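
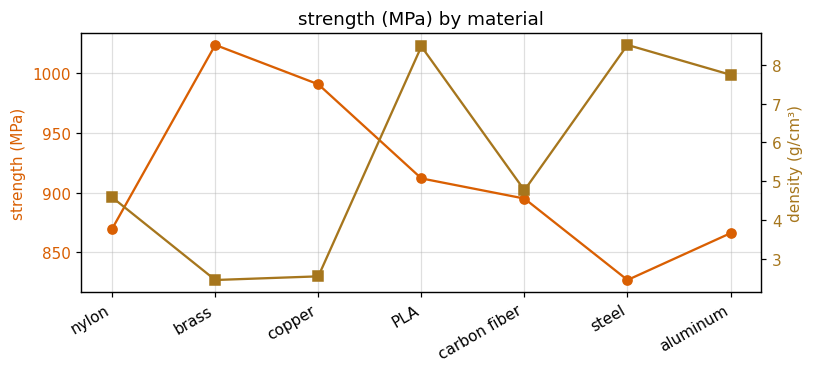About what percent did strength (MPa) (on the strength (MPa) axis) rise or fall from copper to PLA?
≈ -8%

copper ≈ 1000, PLA ≈ 920; (920 − 1000) / 1000 ≈ -8%.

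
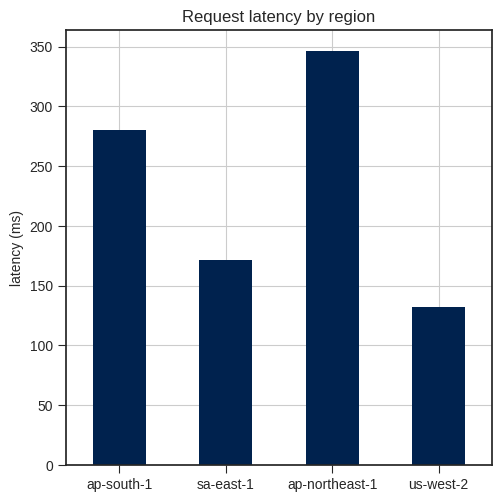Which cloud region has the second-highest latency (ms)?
Top 3: ap-northeast-1 ≈ 350, ap-south-1 ≈ 300, sa-east-1 ≈ 150.

ap-south-1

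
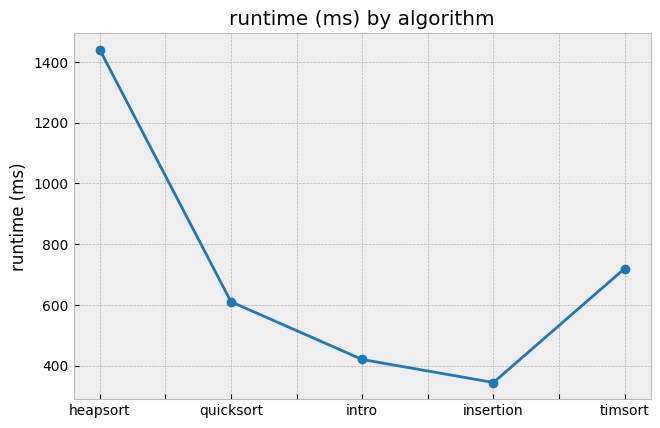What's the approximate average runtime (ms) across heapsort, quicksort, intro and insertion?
≈ 675

(1400 + 600 + 400 + 300) / 4 ≈ 675.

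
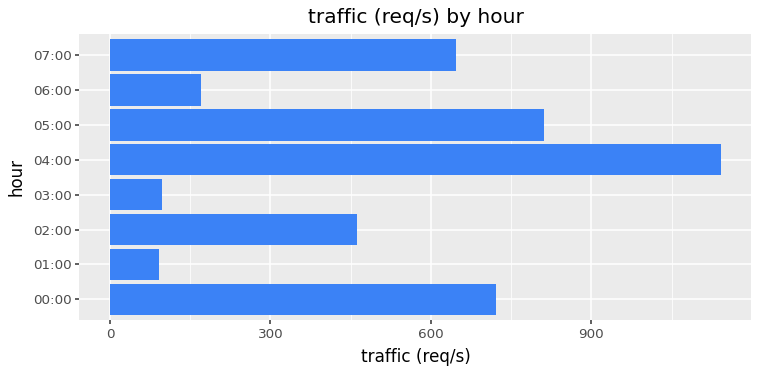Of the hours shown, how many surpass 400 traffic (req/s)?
Above 400: 00:00, 02:00, 04:00, 05:00, 07:00.

5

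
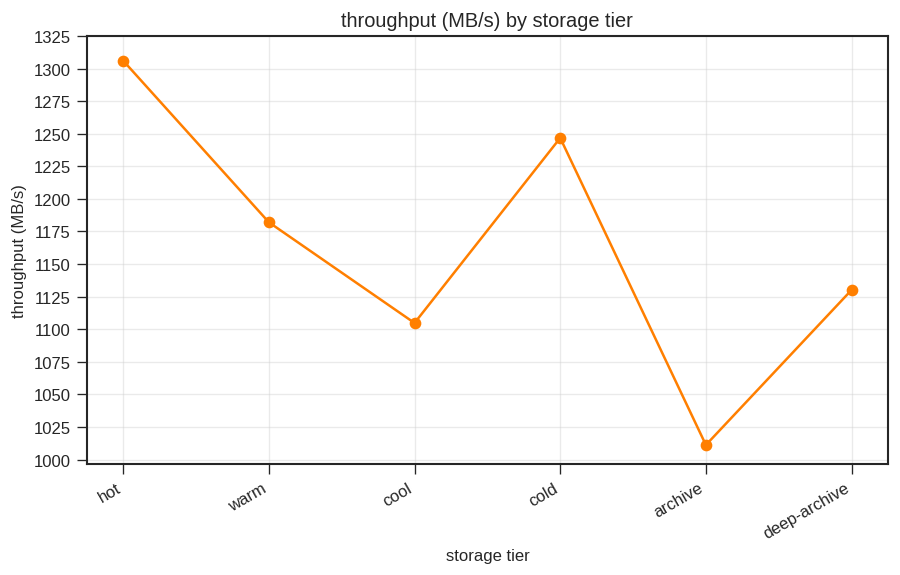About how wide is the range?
Max hot ≈ 1300, min archive ≈ 1000; range ≈ 300.

≈ 300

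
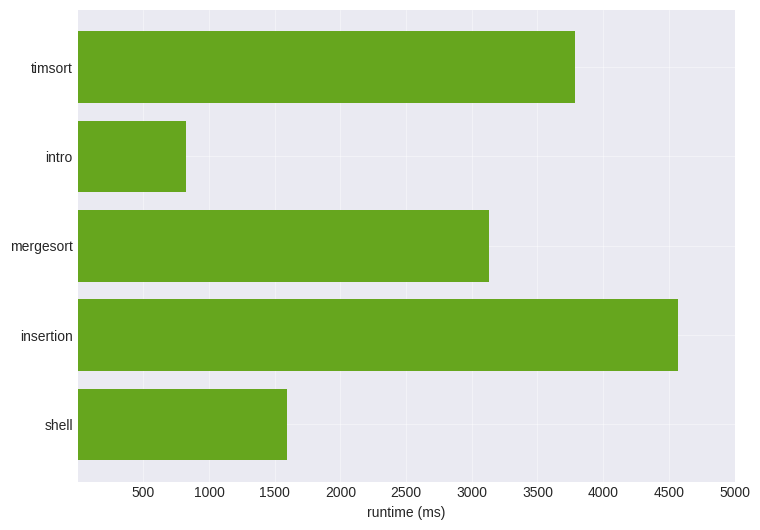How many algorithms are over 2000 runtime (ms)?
3

Above 2000: timsort, mergesort, insertion.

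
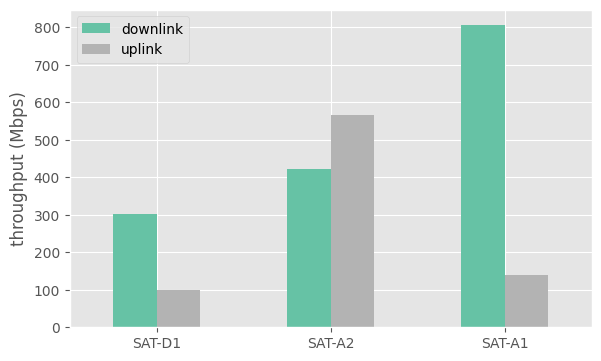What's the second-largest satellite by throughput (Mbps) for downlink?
SAT-A2

Top 3 for downlink: SAT-A1 ≈ 800, SAT-A2 ≈ 400, SAT-D1 ≈ 300.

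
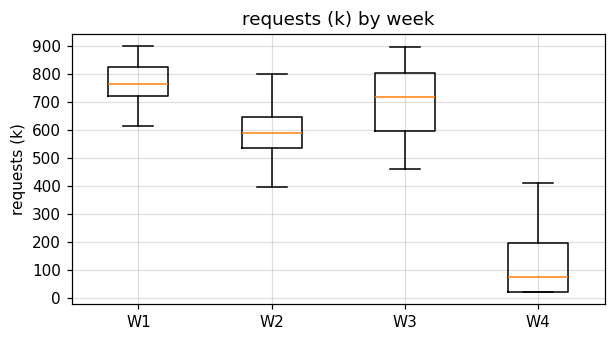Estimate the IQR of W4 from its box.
≈ 200

Q3 ≈ 200, Q1 ≈ 0; IQR ≈ 200.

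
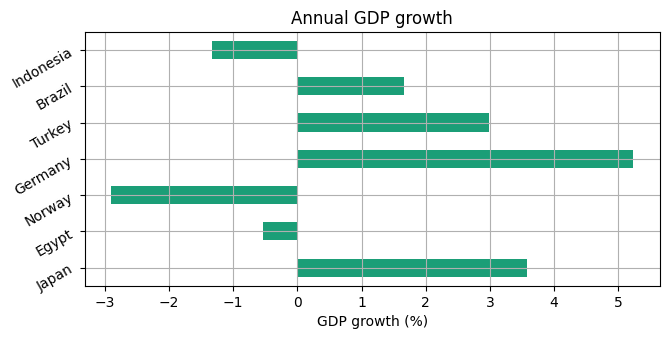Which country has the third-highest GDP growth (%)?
Turkey

Top 4: Germany ≈ 5, Japan ≈ 4, Turkey ≈ 3, Brazil ≈ 2.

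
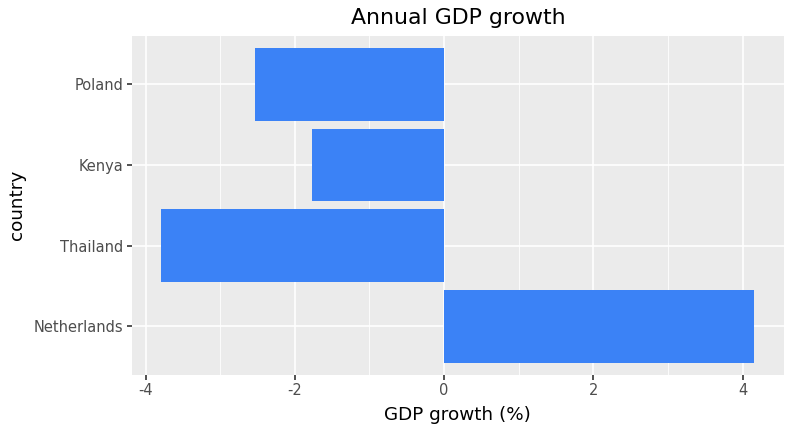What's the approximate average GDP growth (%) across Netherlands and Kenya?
≈ 1

(4 + -2) / 2 ≈ 1.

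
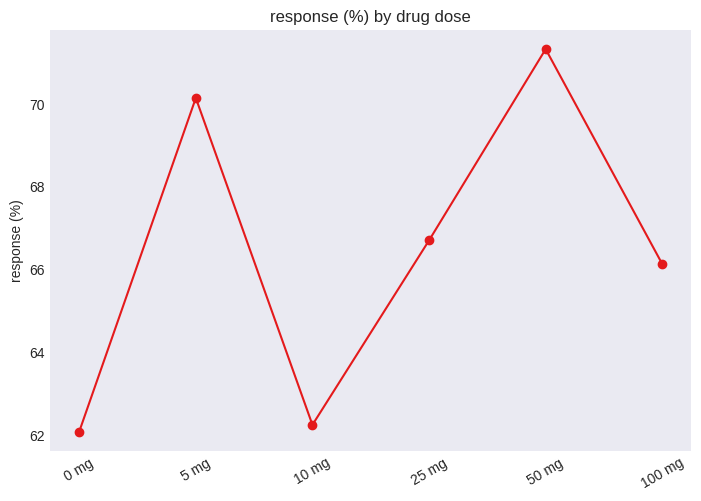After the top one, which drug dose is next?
Top 3: 50 mg ≈ 71, 5 mg ≈ 70, 25 mg ≈ 67.

5 mg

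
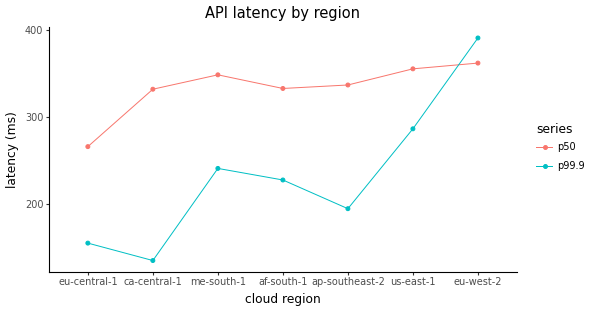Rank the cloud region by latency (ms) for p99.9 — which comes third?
Top 4 for p99.9: eu-west-2 ≈ 400, us-east-1 ≈ 275, me-south-1 ≈ 250, af-south-1 ≈ 225.

me-south-1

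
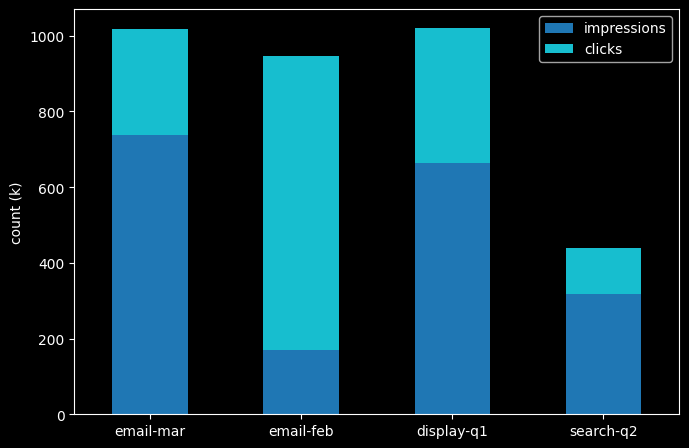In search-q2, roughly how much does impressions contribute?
impressions top ≈ 300, bottom ≈ 0; segment ≈ 300.

≈ 300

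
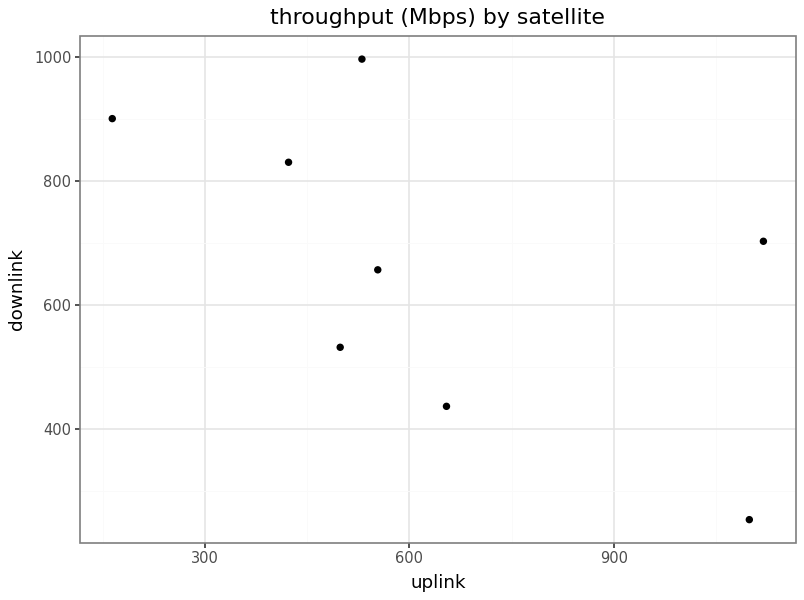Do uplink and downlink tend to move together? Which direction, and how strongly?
negative, moderate

Points are negatively correlated; moderate (|r| ≈ 0.6).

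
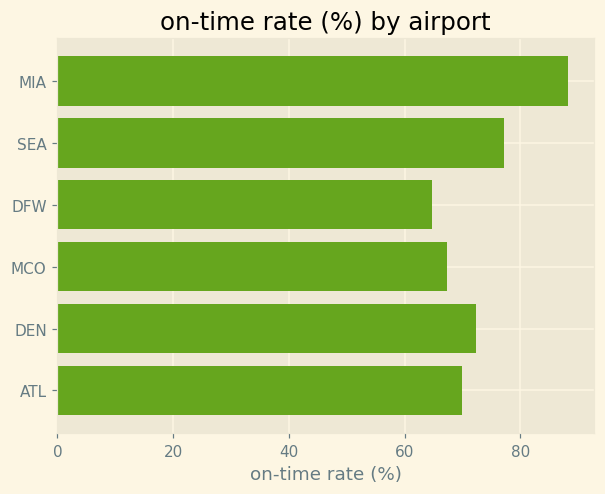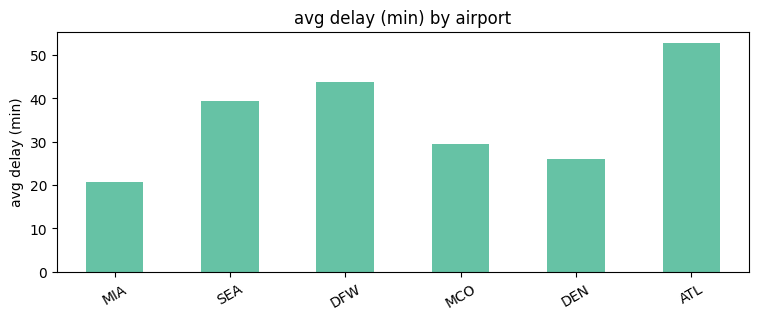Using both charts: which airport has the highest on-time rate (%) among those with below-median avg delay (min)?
Chart 2 median avg delay (min) ≈ 35; below-median airports: MIA, MCO, DEN. Among those, MIA has the highest on-time rate (%) (≈ 90).

MIA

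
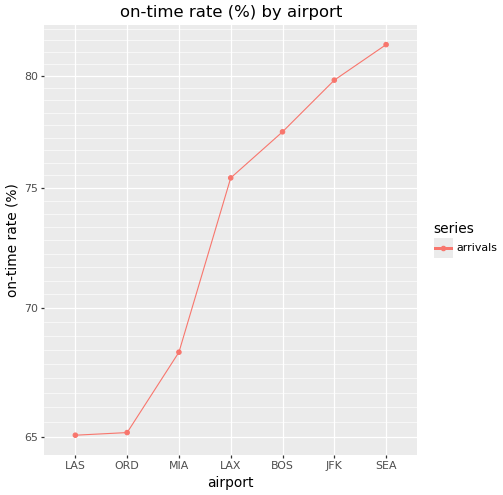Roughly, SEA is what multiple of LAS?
≈ 1.24×

SEA ≈ 82, LAS ≈ 66; 82/66 ≈ 1.24.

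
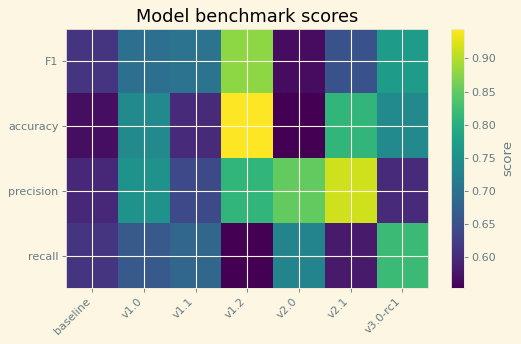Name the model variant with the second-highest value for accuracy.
v2.1

Top 3 for accuracy: v1.2 ≈ 0.95, v2.1 ≈ 0.80, v3.0-rc1 ≈ 0.75.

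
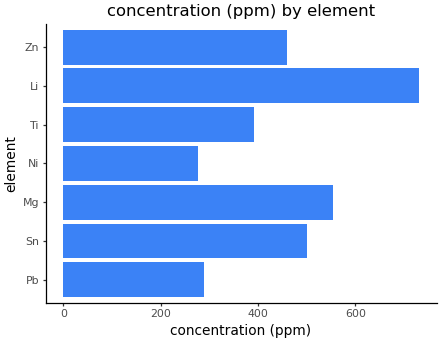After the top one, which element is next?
Top 3: Li ≈ 700, Mg ≈ 600, Sn ≈ 500.

Mg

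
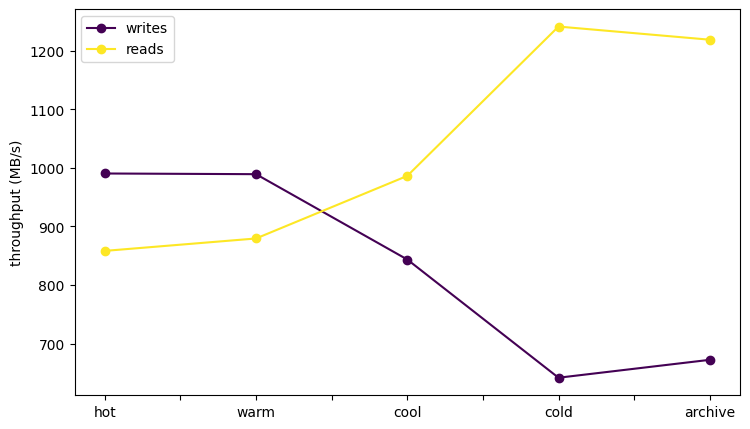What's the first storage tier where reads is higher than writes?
cool

warm: reads ≈ 900 vs writes ≈ 1000 (not yet); cool: reads ≈ 1000 vs writes ≈ 800 (first crossover).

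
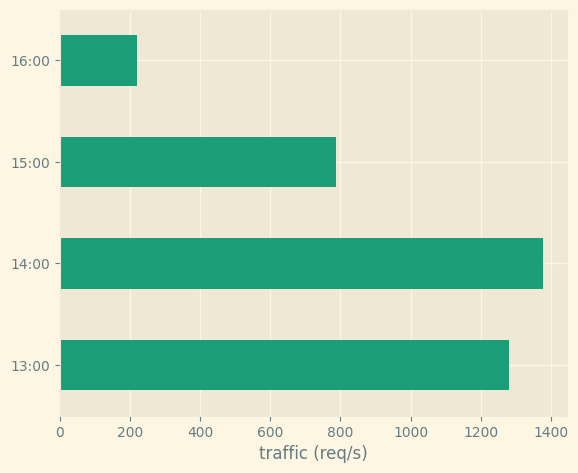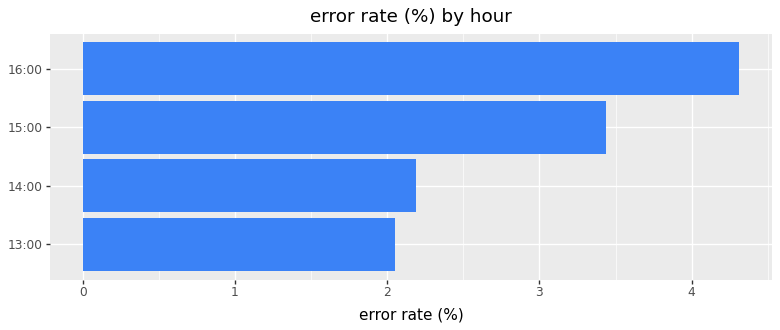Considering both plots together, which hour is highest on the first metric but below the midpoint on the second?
Chart 2 median error rate (%) ≈ 3; below-median hours: 13:00, 14:00. Among those, 14:00 has the highest traffic (req/s) (≈ 1400).

14:00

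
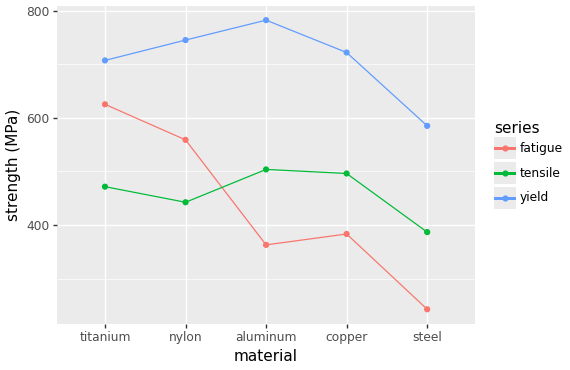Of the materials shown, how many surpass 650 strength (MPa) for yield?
4

Above 650: titanium, nylon, aluminum, copper.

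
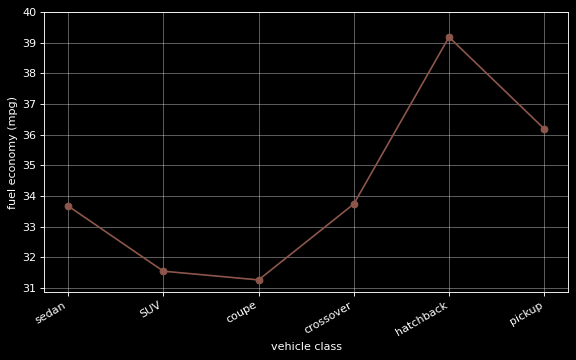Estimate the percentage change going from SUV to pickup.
SUV ≈ 32, pickup ≈ 36; (36 − 32) / 32 ≈ +12.5%.

≈ +12.5%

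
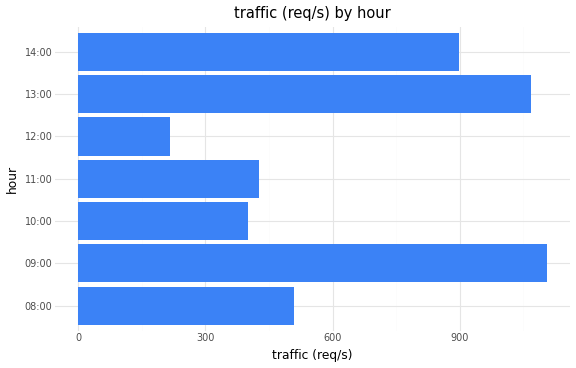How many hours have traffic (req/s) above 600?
3

Above 600: 09:00, 13:00, 14:00.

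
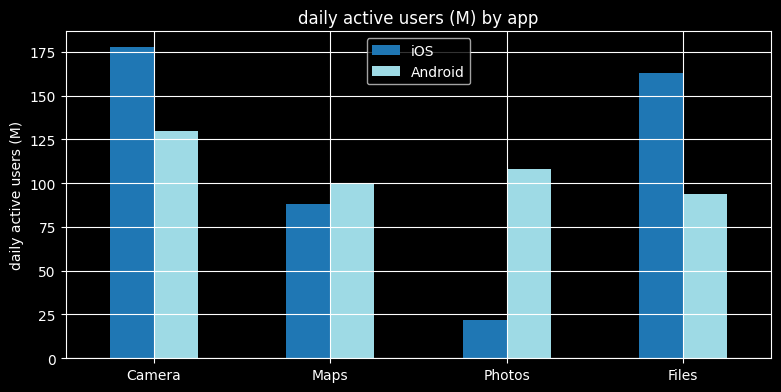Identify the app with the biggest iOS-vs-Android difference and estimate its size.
Photos: iOS ≈ 20, Android ≈ 100 → gap ≈ 80. Next-largest (Files) is only ≈ 60.

Photos, ≈ 80 M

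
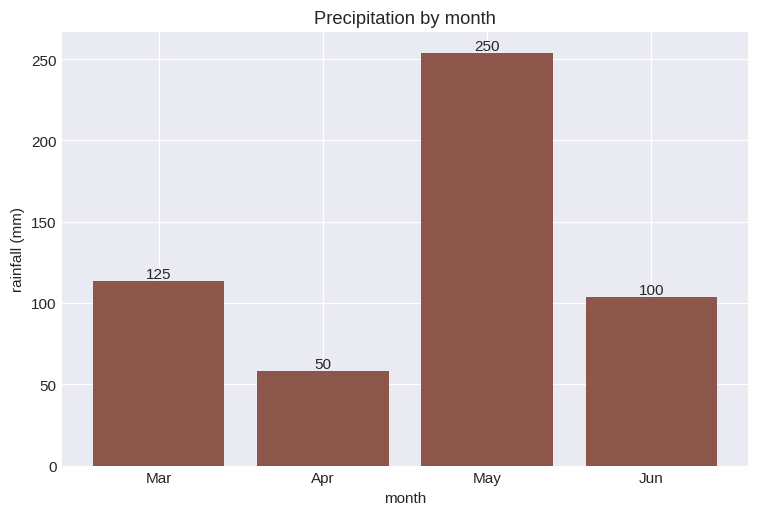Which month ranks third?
Jun

Top 4: May ≈ 250, Mar ≈ 125, Jun ≈ 100, Apr ≈ 50.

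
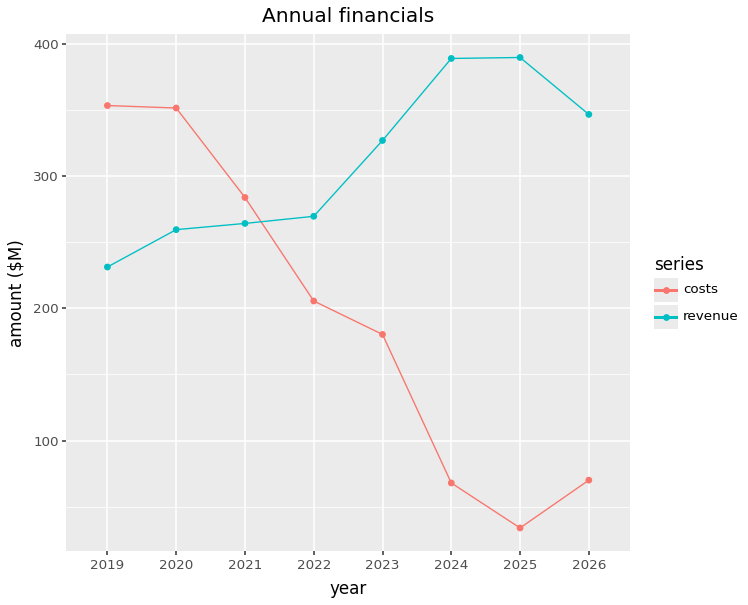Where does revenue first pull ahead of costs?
2022

2021: revenue ≈ 250 vs costs ≈ 300 (not yet); 2022: revenue ≈ 250 vs costs ≈ 200 (first crossover).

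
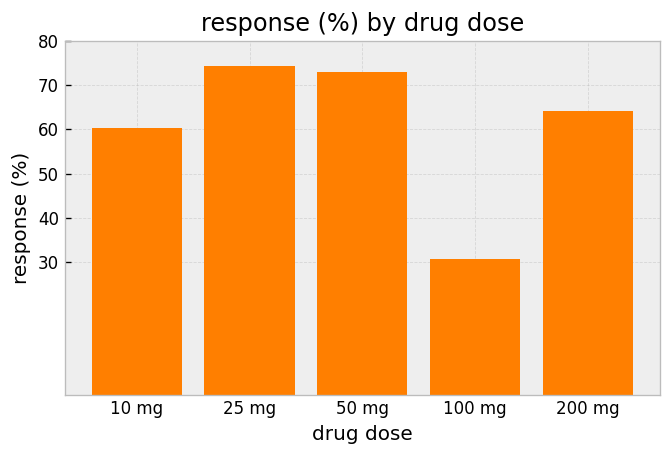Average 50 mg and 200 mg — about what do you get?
(70 + 60) / 2 ≈ 65.

≈ 65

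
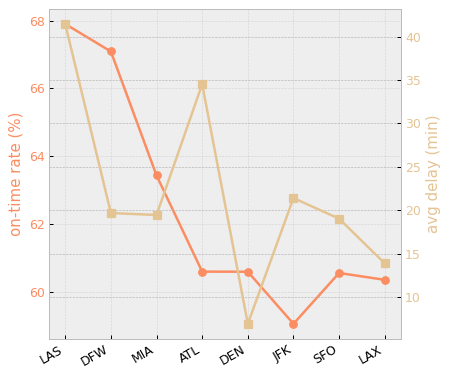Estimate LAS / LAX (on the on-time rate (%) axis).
LAS ≈ 68, LAX ≈ 60; 68/60 ≈ 1.13.

≈ 1.13×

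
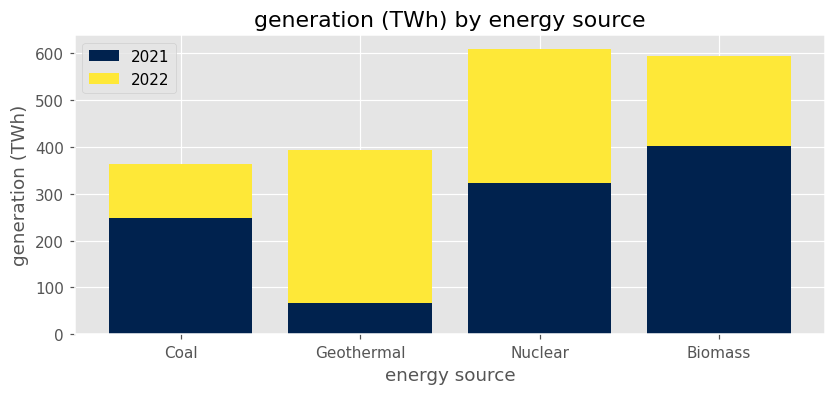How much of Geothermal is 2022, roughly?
2022 top ≈ 400, bottom ≈ 100; segment ≈ 300.

≈ 300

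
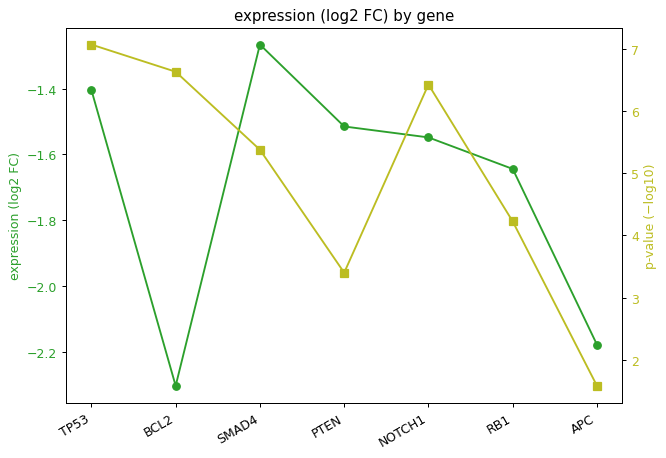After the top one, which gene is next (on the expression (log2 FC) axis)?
Top 3 (on the expression (log2 FC) axis): SMAD4 ≈ -1.3, TP53 ≈ -1.4, PTEN ≈ -1.5.

TP53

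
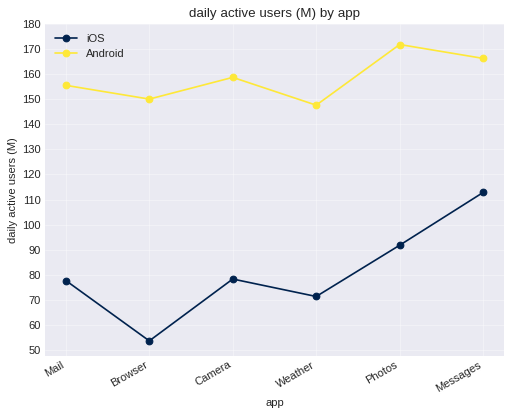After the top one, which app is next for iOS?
Photos

Top 3 for iOS: Messages ≈ 110, Photos ≈ 90, Camera ≈ 80.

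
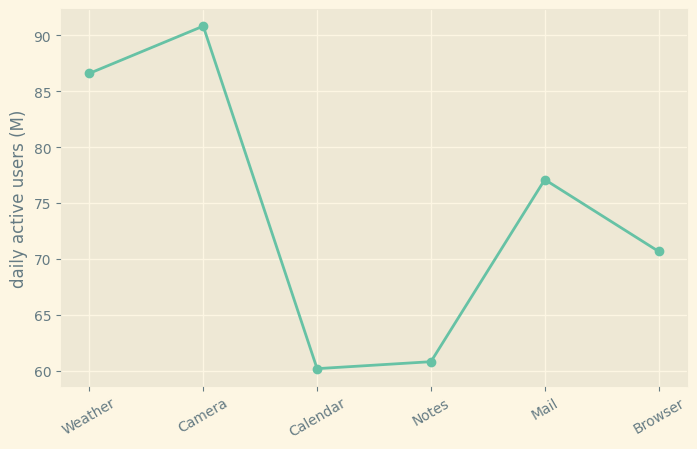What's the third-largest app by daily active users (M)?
Top 4: Camera ≈ 90, Weather ≈ 85, Mail ≈ 75, Browser ≈ 70.

Mail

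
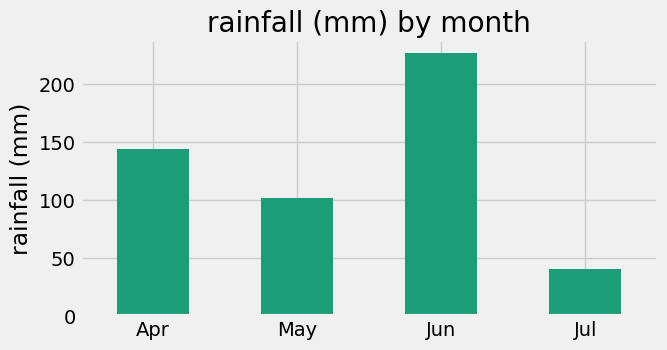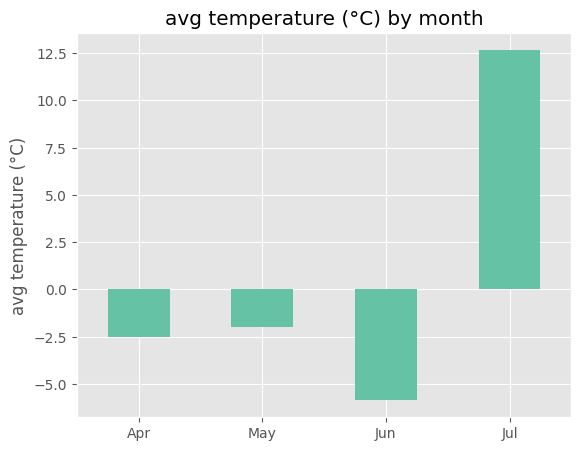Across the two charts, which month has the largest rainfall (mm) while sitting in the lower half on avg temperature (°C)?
Chart 2 median avg temperature (°C) ≈ -2; below-median months: Apr, Jun. Among those, Jun has the highest rainfall (mm) (≈ 225).

Jun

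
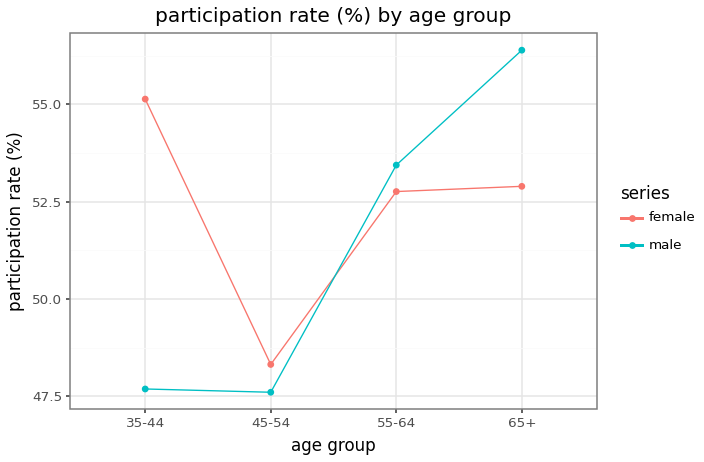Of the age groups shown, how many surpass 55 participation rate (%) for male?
Above 55: 65+.

1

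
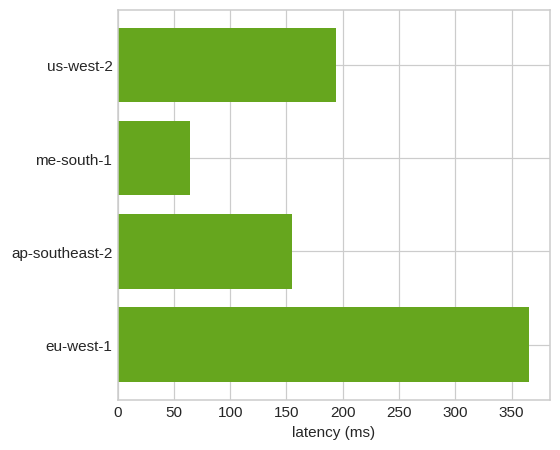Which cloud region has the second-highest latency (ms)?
Top 3: eu-west-1 ≈ 350, us-west-2 ≈ 200, ap-southeast-2 ≈ 150.

us-west-2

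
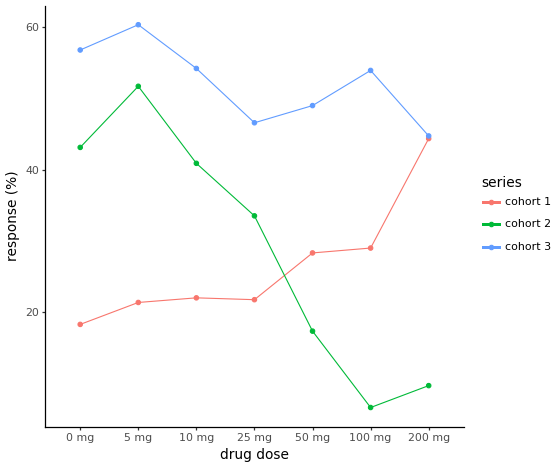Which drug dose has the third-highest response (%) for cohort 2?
10 mg

Top 4 for cohort 2: 5 mg ≈ 50, 0 mg ≈ 45, 10 mg ≈ 40, 25 mg ≈ 35.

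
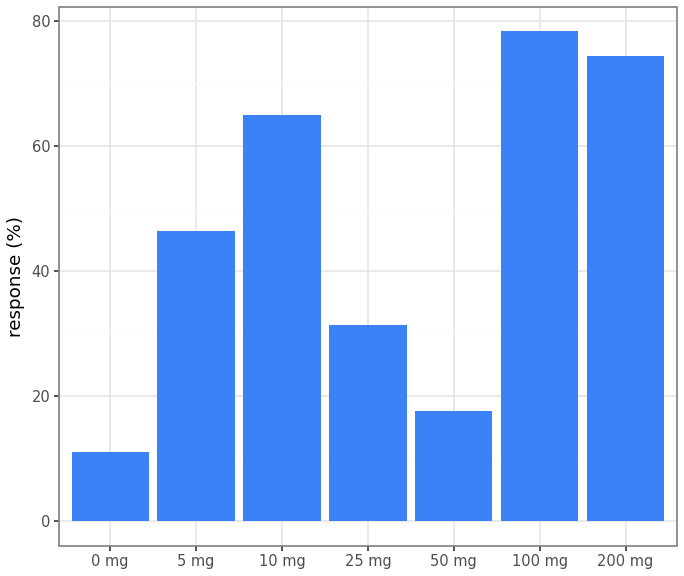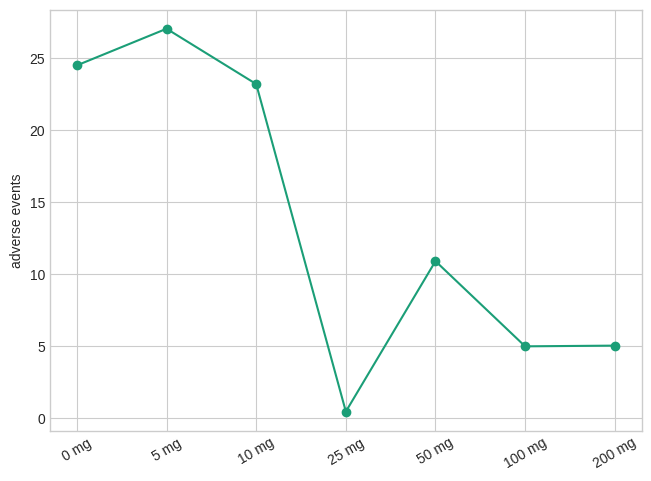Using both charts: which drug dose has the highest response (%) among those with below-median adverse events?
Chart 2 median adverse events ≈ 10; below-median drug doses: 25 mg, 100 mg, 200 mg. Among those, 100 mg has the highest response (%) (≈ 80).

100 mg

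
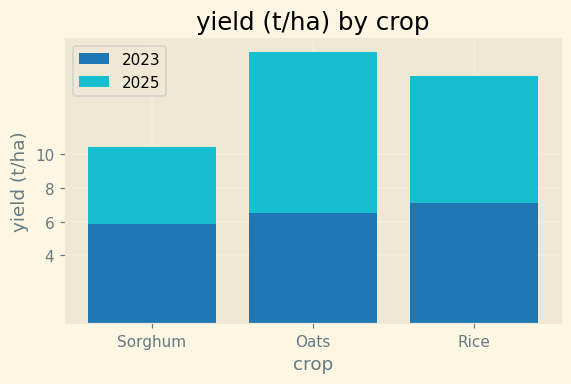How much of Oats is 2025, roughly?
2025 top ≈ 16, bottom ≈ 6; segment ≈ 10.

≈ 10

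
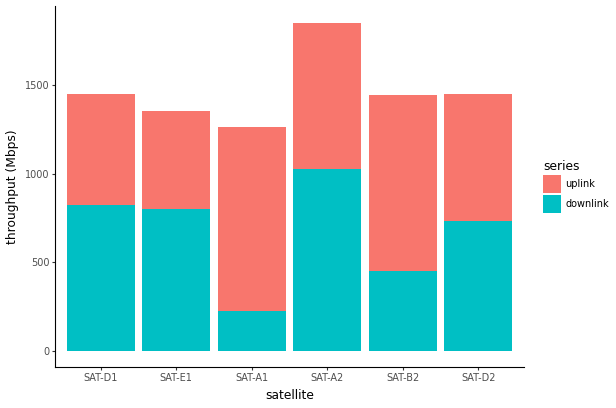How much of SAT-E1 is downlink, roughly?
≈ 800

downlink top ≈ 800, bottom ≈ 0; segment ≈ 800.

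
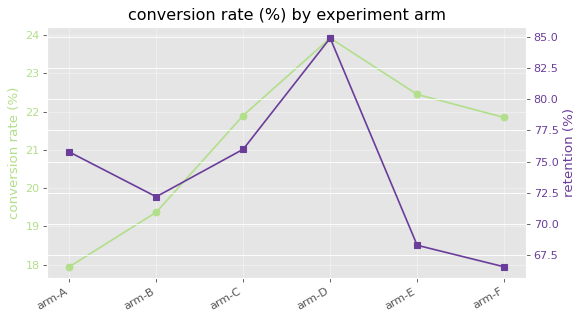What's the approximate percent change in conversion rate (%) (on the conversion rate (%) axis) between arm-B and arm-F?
arm-B ≈ 19.5, arm-F ≈ 22.0; (22.0 − 19.5) / 19.5 ≈ +12.8%.

≈ +12.8%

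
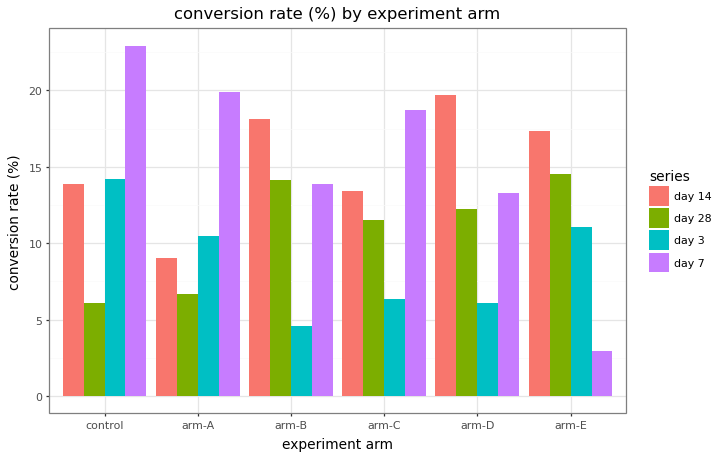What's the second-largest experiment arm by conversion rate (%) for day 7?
Top 3 for day 7: control ≈ 22, arm-A ≈ 20, arm-C ≈ 18.

arm-A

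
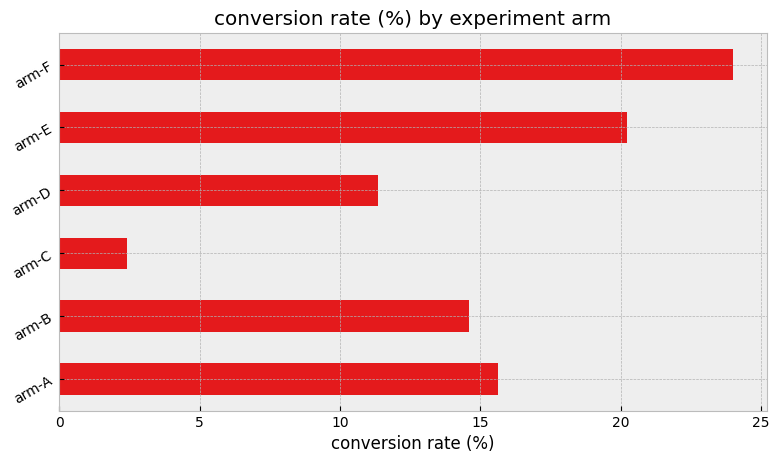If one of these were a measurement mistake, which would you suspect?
arm-C ≈ 2; the rest sit between ≈ 12 and ≈ 24.

arm-C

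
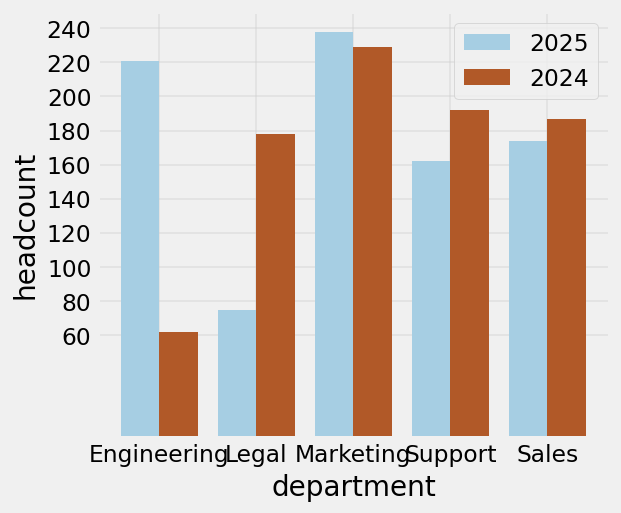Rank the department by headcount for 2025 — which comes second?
Top 3 for 2025: Marketing ≈ 240, Engineering ≈ 220, Sales ≈ 180.

Engineering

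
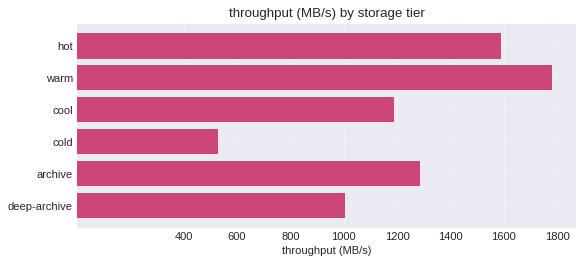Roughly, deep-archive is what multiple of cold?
≈ 1.67×

deep-archive ≈ 1000, cold ≈ 600; 1000/600 ≈ 1.67.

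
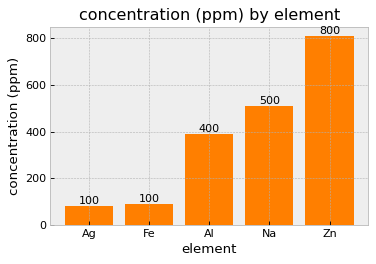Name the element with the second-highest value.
Na

Top 3: Zn ≈ 800, Na ≈ 500, Al ≈ 400.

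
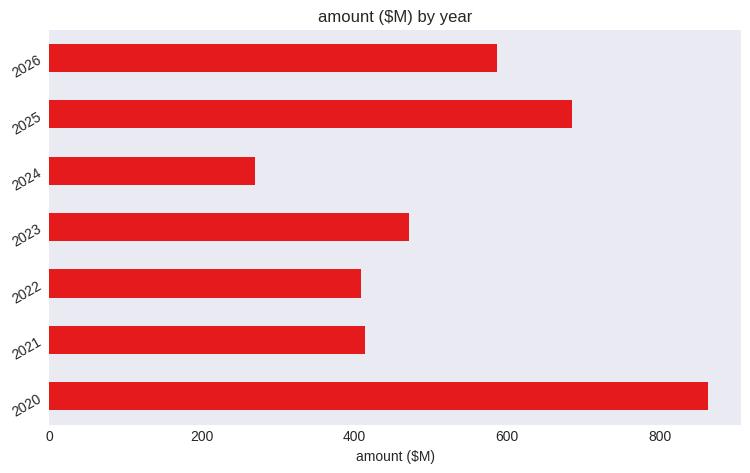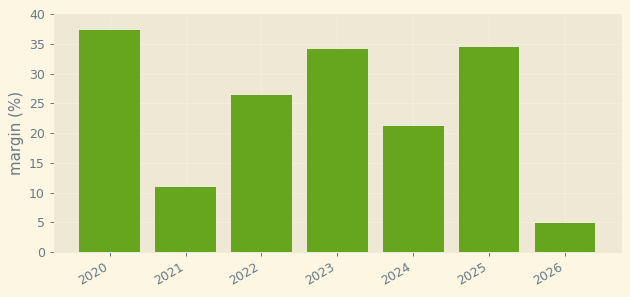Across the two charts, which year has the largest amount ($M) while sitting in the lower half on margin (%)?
Chart 2 median margin (%) ≈ 25; below-median years: 2021, 2024, 2026. Among those, 2026 has the highest amount ($M) (≈ 600).

2026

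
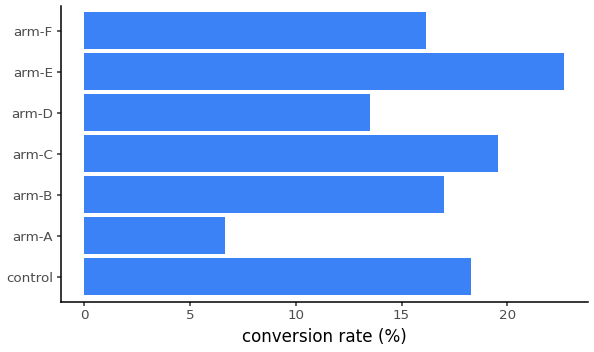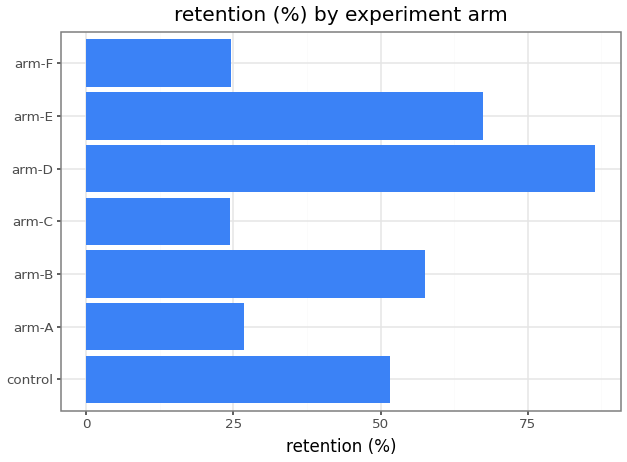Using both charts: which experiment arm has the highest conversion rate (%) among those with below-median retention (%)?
arm-C

Chart 2 median retention (%) ≈ 50; below-median experiment arms: arm-A, arm-C, arm-F. Among those, arm-C has the highest conversion rate (%) (≈ 20).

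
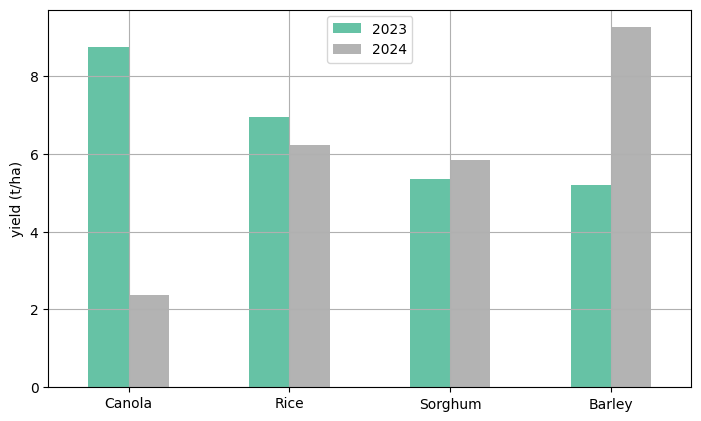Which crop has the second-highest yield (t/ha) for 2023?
Rice

Top 3 for 2023: Canola ≈ 9, Rice ≈ 7, Sorghum ≈ 5.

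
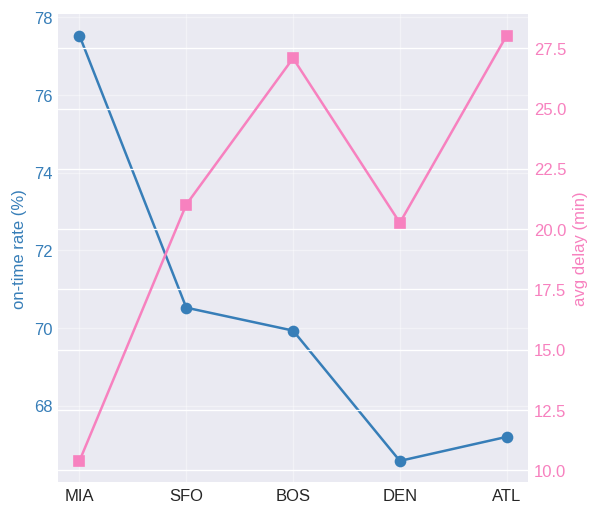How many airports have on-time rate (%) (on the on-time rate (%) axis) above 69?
3

Above 69: MIA, SFO, BOS.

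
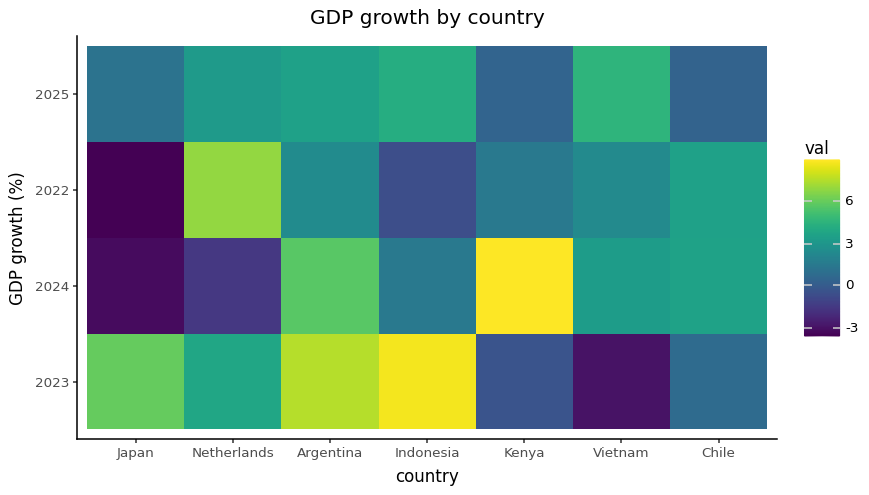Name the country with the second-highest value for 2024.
Argentina

Top 3 for 2024: Kenya ≈ 8, Argentina ≈ 6, Chile ≈ 4.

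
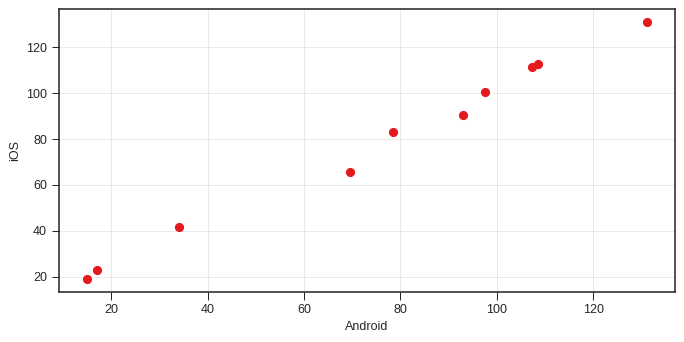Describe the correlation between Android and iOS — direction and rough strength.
Points are positively correlated; strong (|r| ≈ 1.0).

positive, strong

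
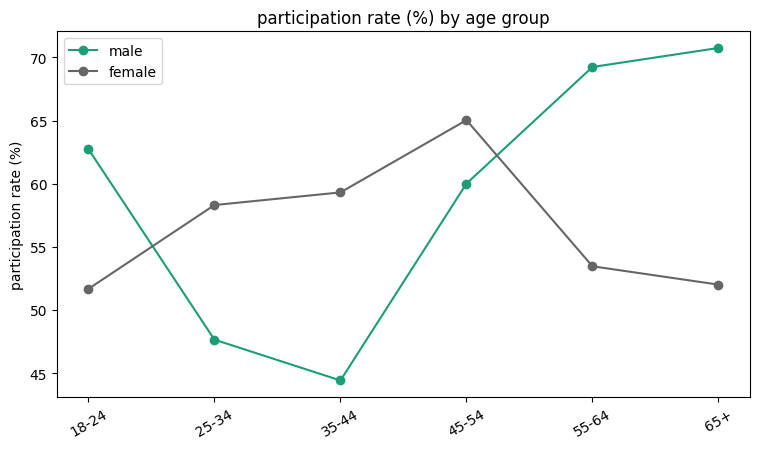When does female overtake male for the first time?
18-24: female ≈ 50 vs male ≈ 65 (not yet); 25-34: female ≈ 60 vs male ≈ 50 (first crossover).

25-34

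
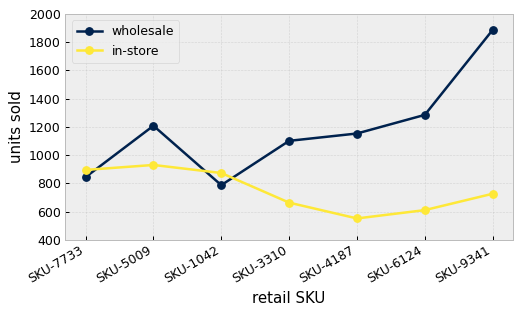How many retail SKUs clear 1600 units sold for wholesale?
Above 1600: SKU-9341.

1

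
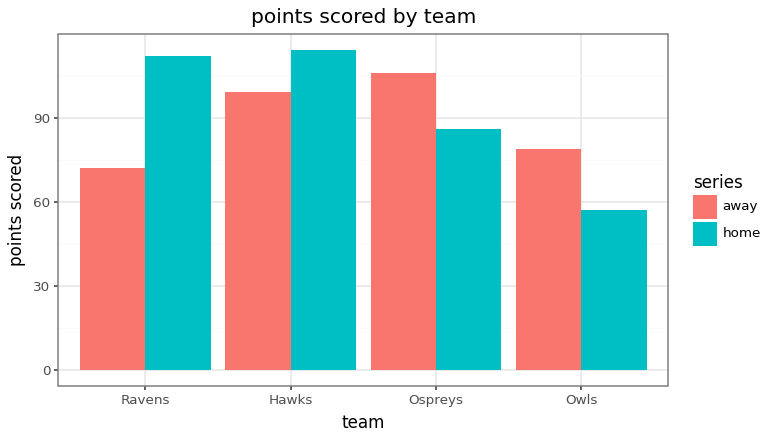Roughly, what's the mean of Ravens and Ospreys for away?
(70 + 110) / 2 ≈ 90.

≈ 90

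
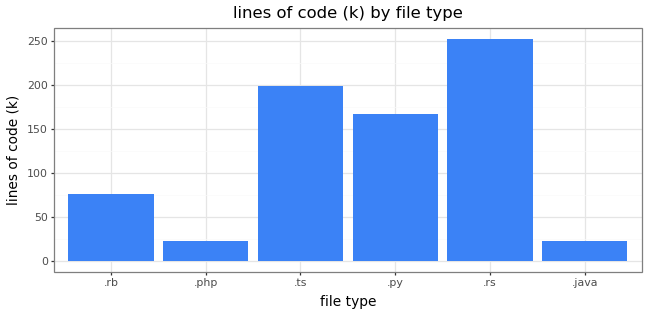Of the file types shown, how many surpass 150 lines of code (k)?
3

Above 150: .ts, .py, .rs.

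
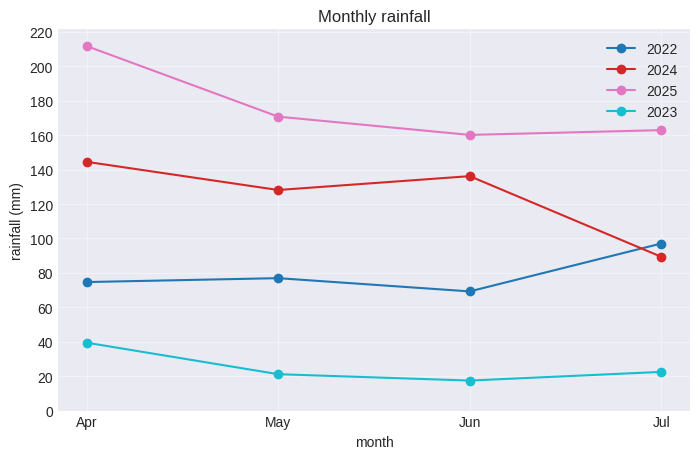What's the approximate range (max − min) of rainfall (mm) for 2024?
Max Apr ≈ 140, min Jul ≈ 80; range ≈ 60.

≈ 60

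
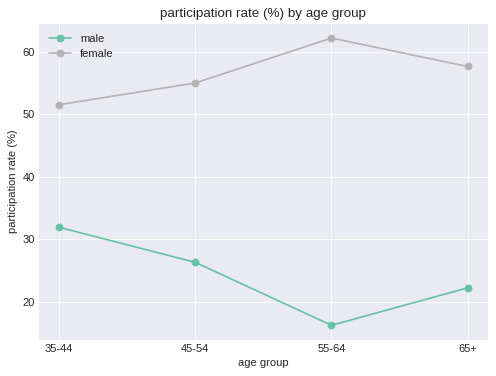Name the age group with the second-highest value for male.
45-54

Top 3 for male: 35-44 ≈ 30, 45-54 ≈ 25, 65+ ≈ 20.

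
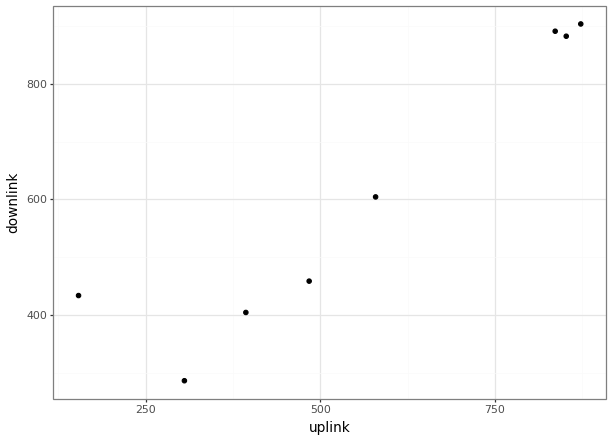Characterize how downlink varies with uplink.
positive, strong

Points are positively correlated; strong (|r| ≈ 0.9).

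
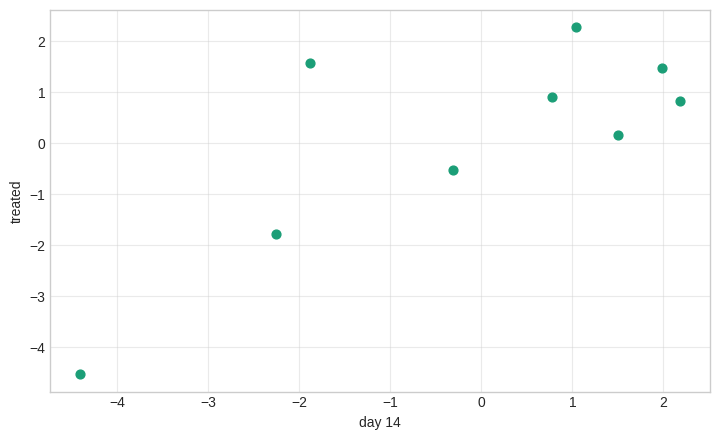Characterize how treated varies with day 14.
positive, strong

Points are positively correlated; strong (|r| ≈ 0.8).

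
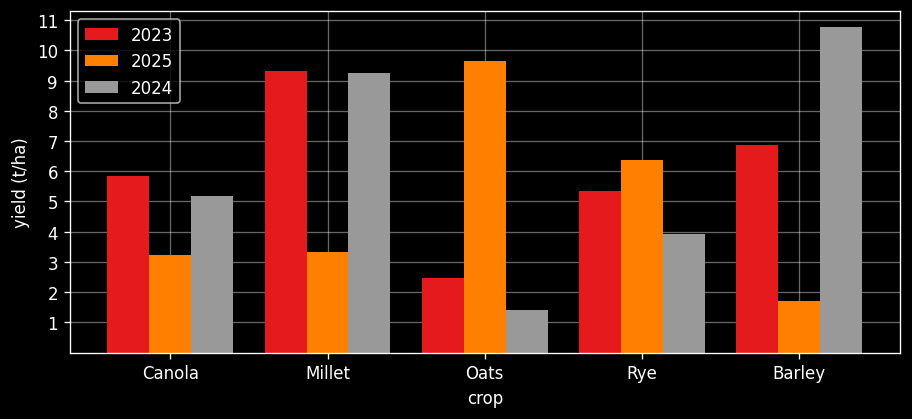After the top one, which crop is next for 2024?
Top 3 for 2024: Barley ≈ 11, Millet ≈ 9, Canola ≈ 5.

Millet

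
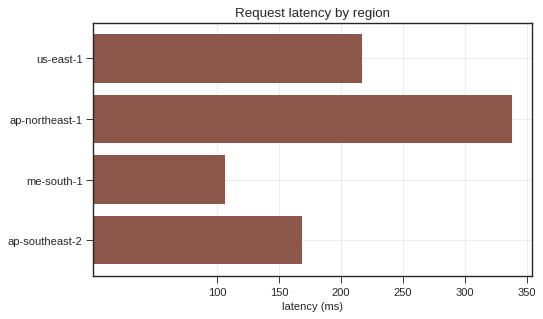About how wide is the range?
≈ 250

Max ap-northeast-1 ≈ 350, min me-south-1 ≈ 100; range ≈ 250.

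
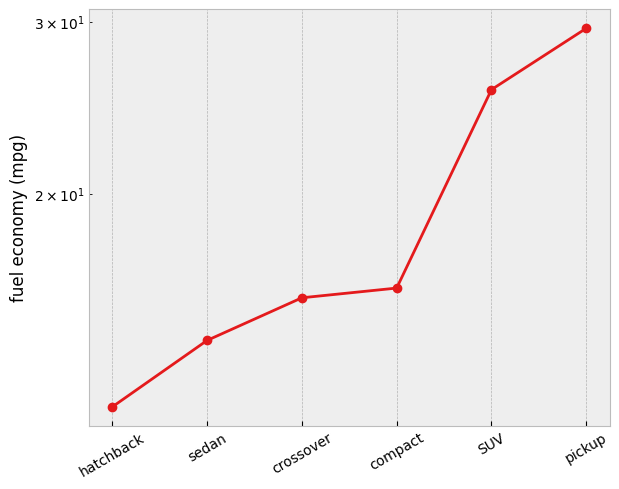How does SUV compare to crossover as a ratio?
≈ 1.62×

SUV ≈ 26, crossover ≈ 16; 26/16 ≈ 1.62.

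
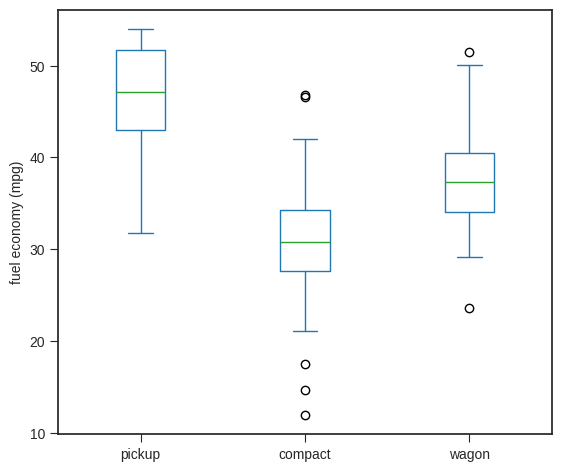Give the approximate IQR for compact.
Q3 ≈ 34, Q1 ≈ 28; IQR ≈ 6.

≈ 6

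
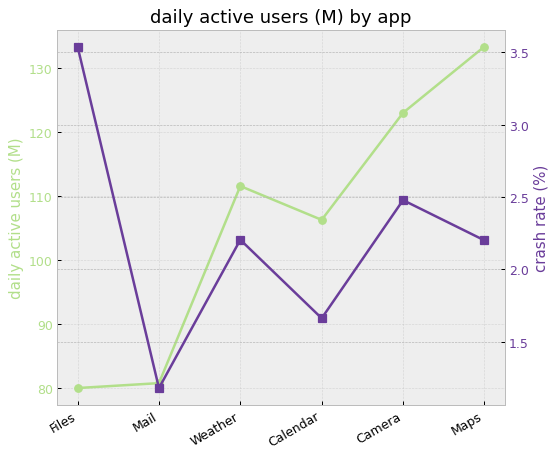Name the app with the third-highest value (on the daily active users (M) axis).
Weather

Top 4 (on the daily active users (M) axis): Maps ≈ 135, Camera ≈ 125, Weather ≈ 110, Calendar ≈ 105.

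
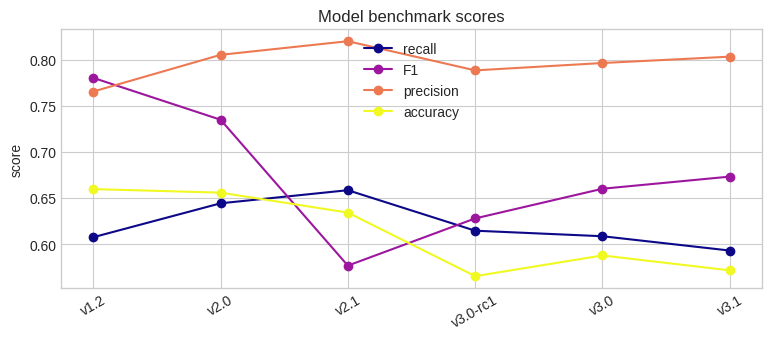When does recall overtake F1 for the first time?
v2.0: recall ≈ 0.65 vs F1 ≈ 0.75 (not yet); v2.1: recall ≈ 0.65 vs F1 ≈ 0.60 (first crossover).

v2.1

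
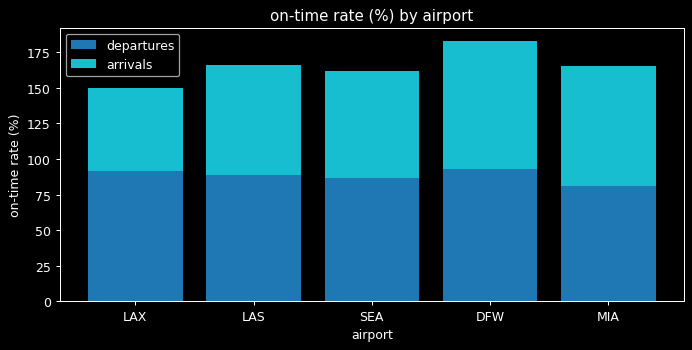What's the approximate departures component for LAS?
departures top ≈ 80, bottom ≈ 0; segment ≈ 80.

≈ 80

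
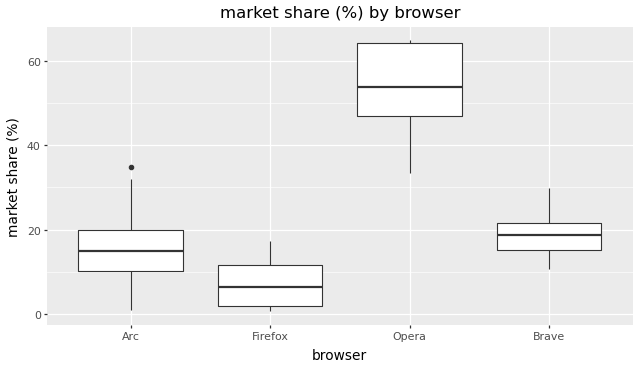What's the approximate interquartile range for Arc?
Q3 ≈ 20, Q1 ≈ 10; IQR ≈ 10.

≈ 10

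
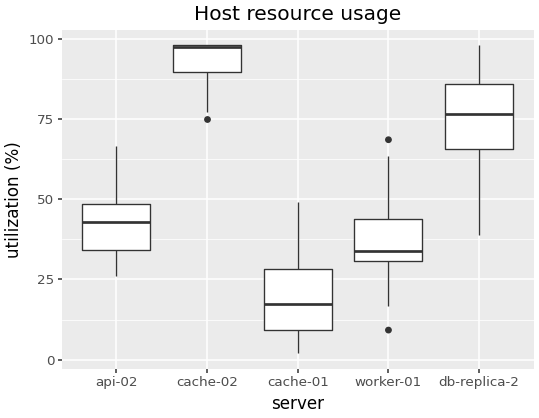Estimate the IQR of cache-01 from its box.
≈ 20

Q3 ≈ 30, Q1 ≈ 10; IQR ≈ 20.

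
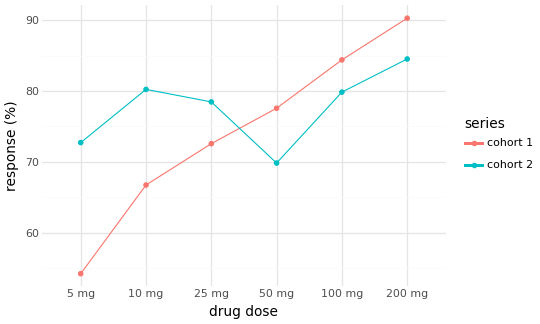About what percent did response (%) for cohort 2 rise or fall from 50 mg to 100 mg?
≈ +14.3%

50 mg ≈ 70, 100 mg ≈ 80; (80 − 70) / 70 ≈ +14.3%.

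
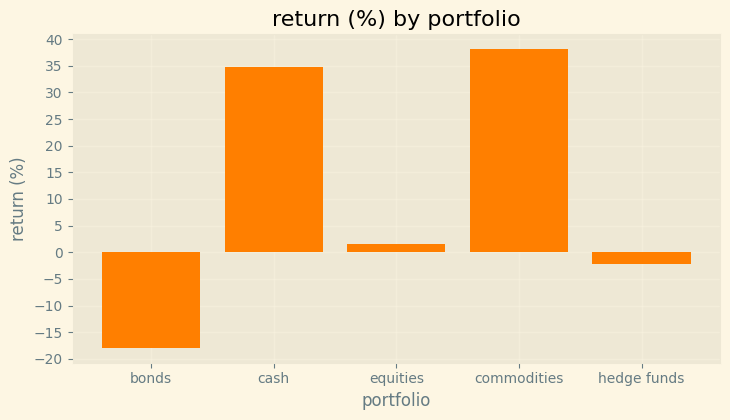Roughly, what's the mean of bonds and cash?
≈ 8

(-20 + 35) / 2 ≈ 8.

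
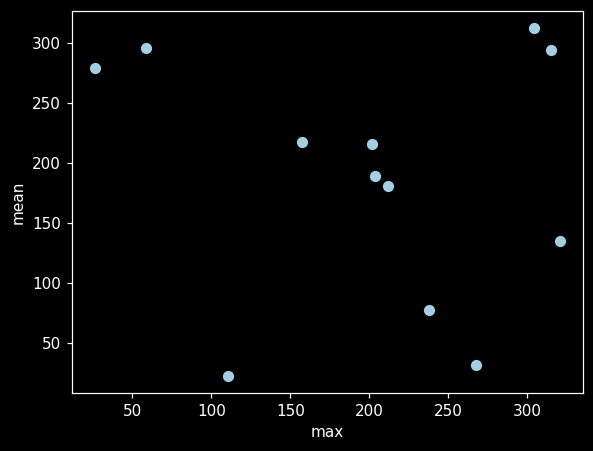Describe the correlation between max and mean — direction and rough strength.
no clear correlation

Points are roughly uncorrelated; weak (|r| ≈ 0.1).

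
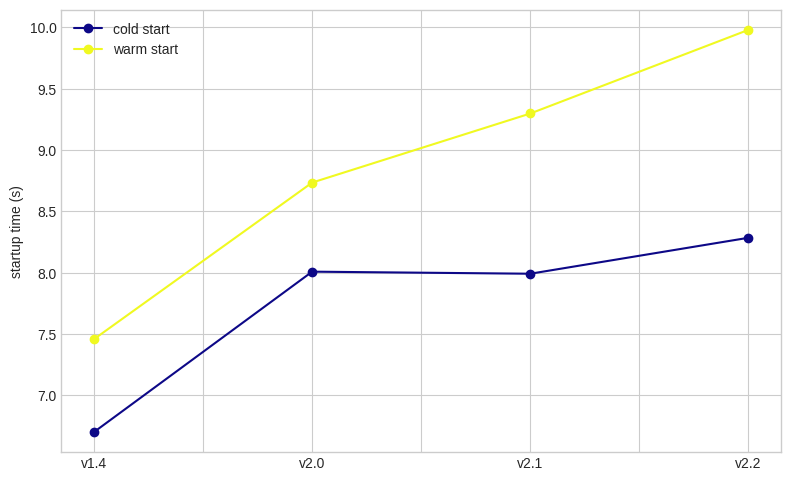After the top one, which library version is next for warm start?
Top 3 for warm start: v2.2 ≈ 10.0, v2.1 ≈ 9.5, v2.0 ≈ 8.5.

v2.1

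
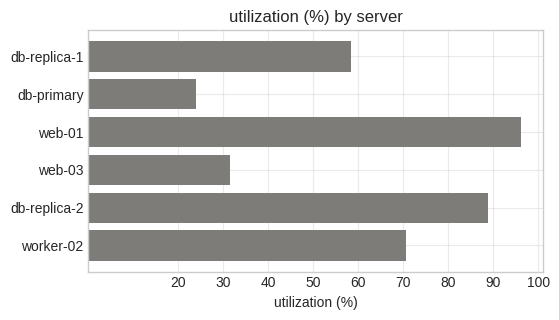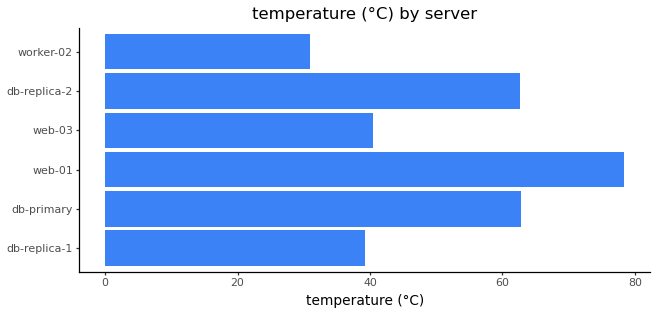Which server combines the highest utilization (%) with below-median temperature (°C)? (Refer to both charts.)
Chart 2 median temperature (°C) ≈ 50; below-median servers: db-replica-1, web-03, worker-02. Among those, worker-02 has the highest utilization (%) (≈ 70).

worker-02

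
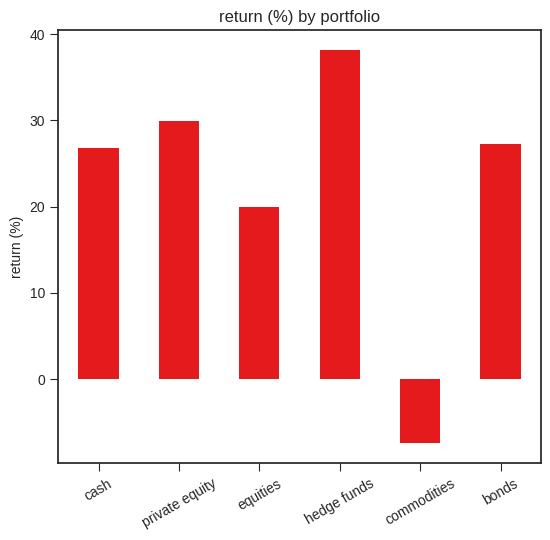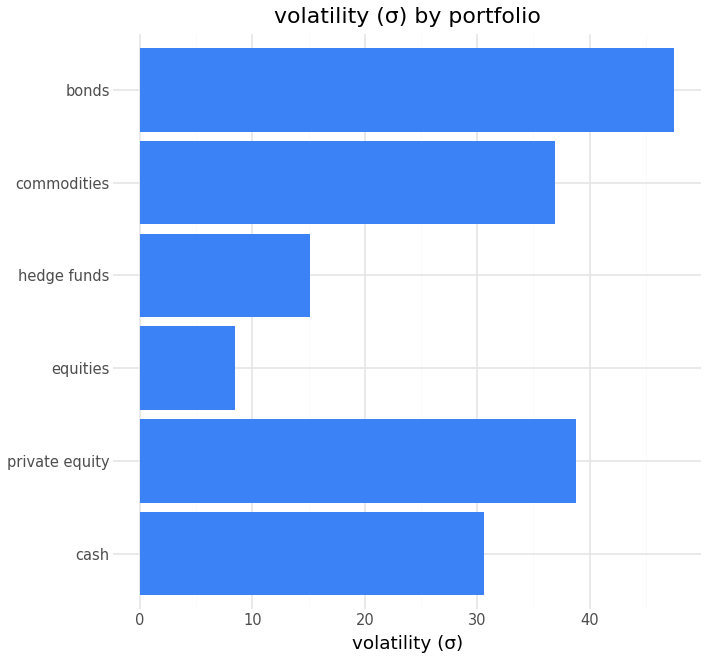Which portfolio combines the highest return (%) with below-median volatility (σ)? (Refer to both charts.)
Chart 2 median volatility (σ) ≈ 35; below-median portfolios: cash, equities, hedge funds. Among those, hedge funds has the highest return (%) (≈ 40).

hedge funds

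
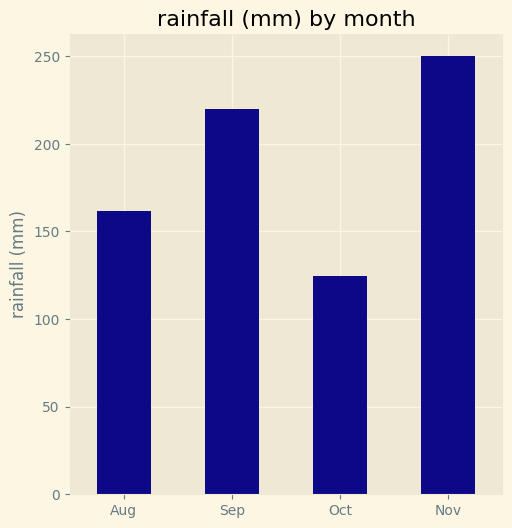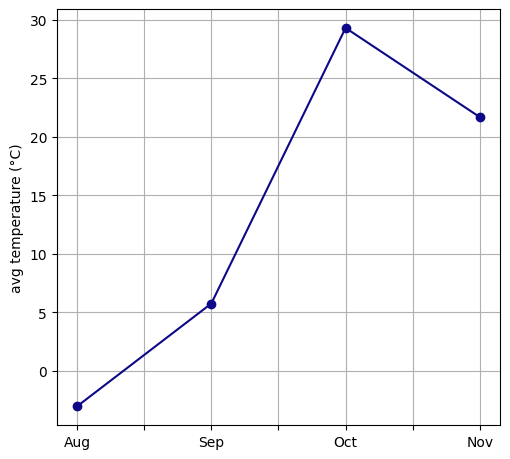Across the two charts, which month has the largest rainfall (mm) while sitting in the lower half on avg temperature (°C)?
Sep

Chart 2 median avg temperature (°C) ≈ 15; below-median months: Aug, Sep. Among those, Sep has the highest rainfall (mm) (≈ 225).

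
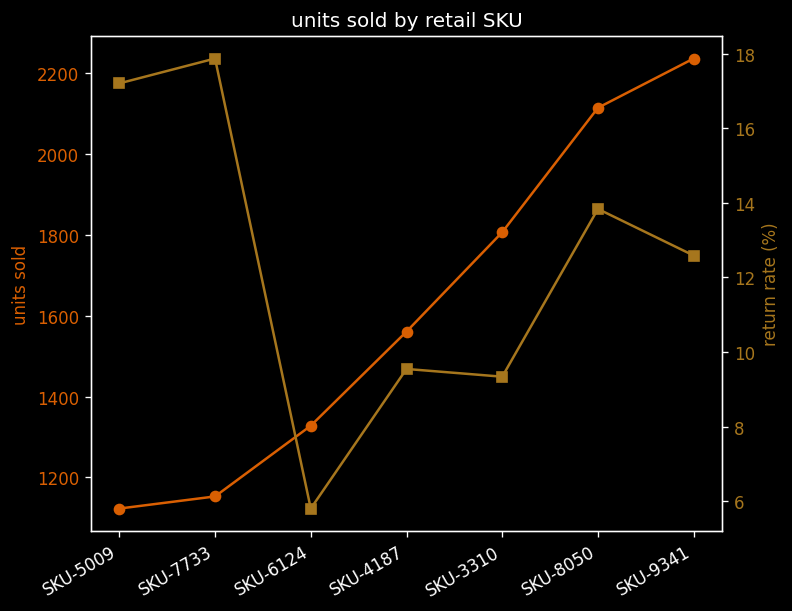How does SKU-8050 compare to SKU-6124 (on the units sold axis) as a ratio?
SKU-8050 ≈ 2100, SKU-6124 ≈ 1300; 2100/1300 ≈ 1.62.

≈ 1.62×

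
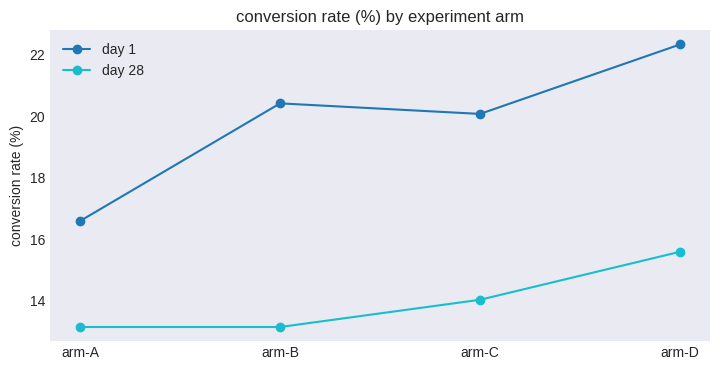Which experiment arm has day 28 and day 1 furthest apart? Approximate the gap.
arm-B, ≈ 7 %

arm-B: day 28 ≈ 13, day 1 ≈ 20 → gap ≈ 7. Next-largest (arm-D) is only ≈ 6.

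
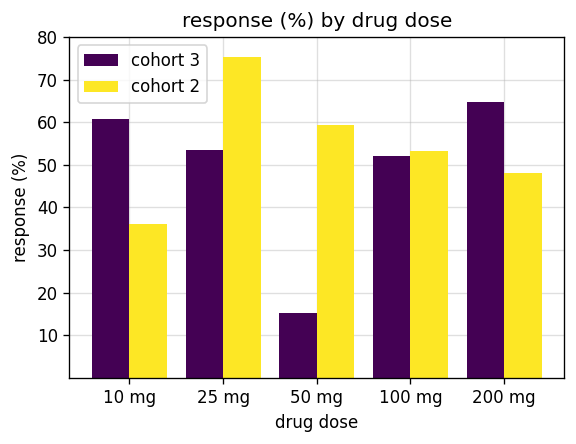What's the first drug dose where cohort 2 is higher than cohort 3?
10 mg: cohort 2 ≈ 40 vs cohort 3 ≈ 60 (not yet); 25 mg: cohort 2 ≈ 80 vs cohort 3 ≈ 50 (first crossover).

25 mg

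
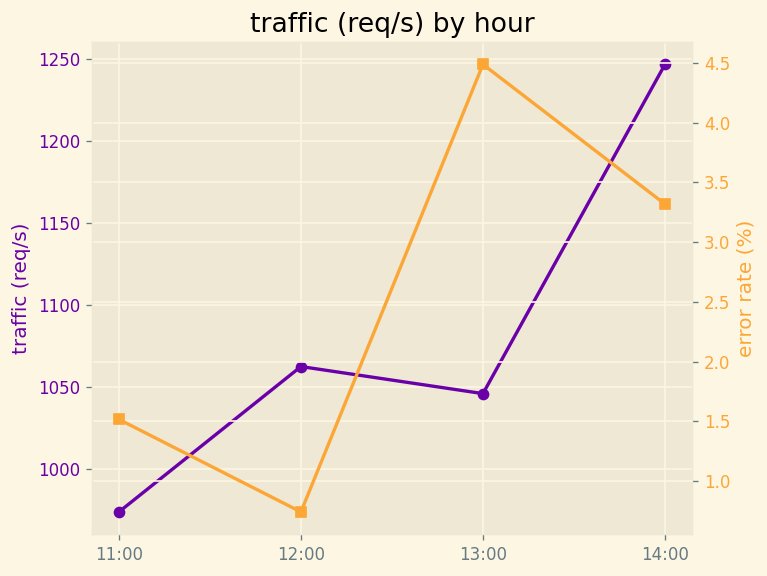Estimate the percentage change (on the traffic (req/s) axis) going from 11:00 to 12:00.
≈ +10.3%

11:00 ≈ 975, 12:00 ≈ 1075; (1075 − 975) / 975 ≈ +10.3%.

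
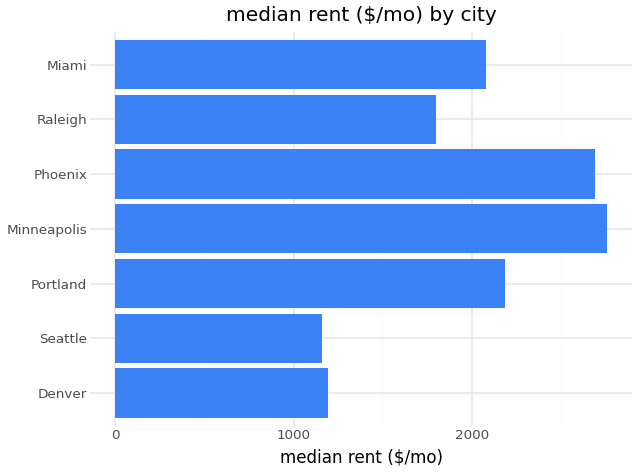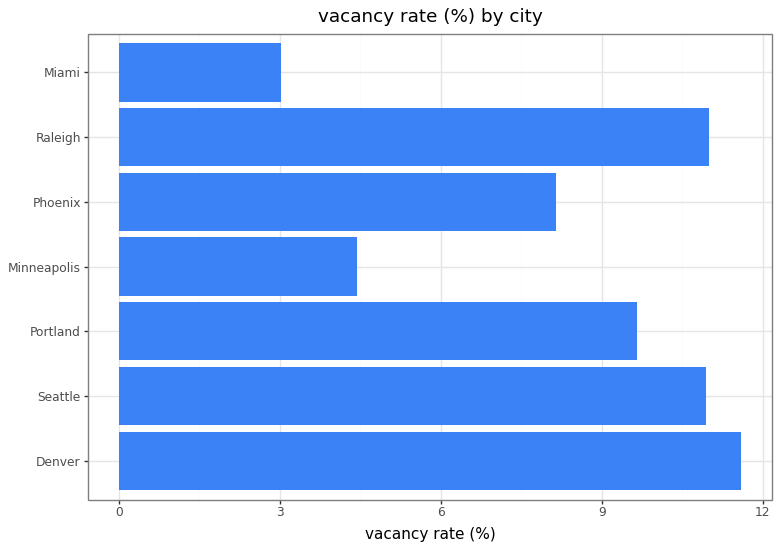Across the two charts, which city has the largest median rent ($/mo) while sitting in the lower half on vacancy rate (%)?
Minneapolis

Chart 2 median vacancy rate (%) ≈ 10; below-median cities: Minneapolis, Phoenix, Miami. Among those, Minneapolis has the highest median rent ($/mo) (≈ 3000).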